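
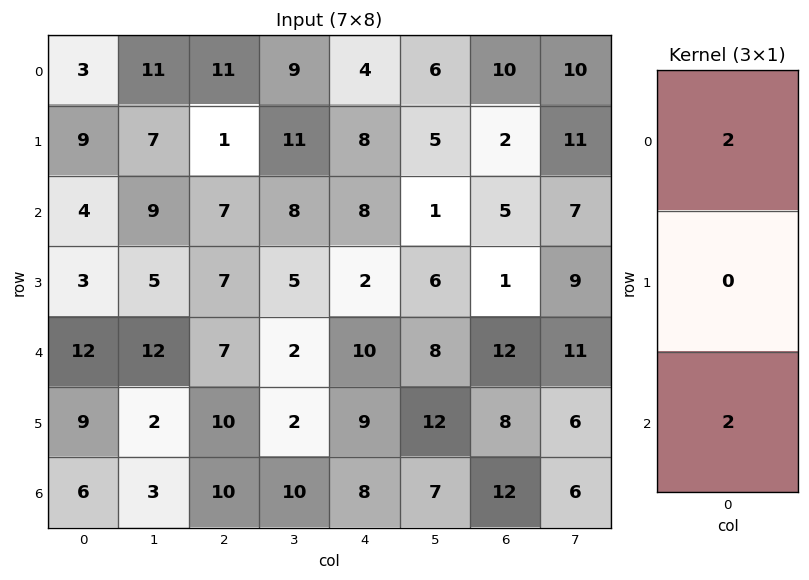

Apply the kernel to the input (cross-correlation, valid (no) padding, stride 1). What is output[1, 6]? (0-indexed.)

6

The receptive field on the input at this output position is [2 / 5 / 1]. Elementwise product with the kernel and sum: 2·2 + 1·2.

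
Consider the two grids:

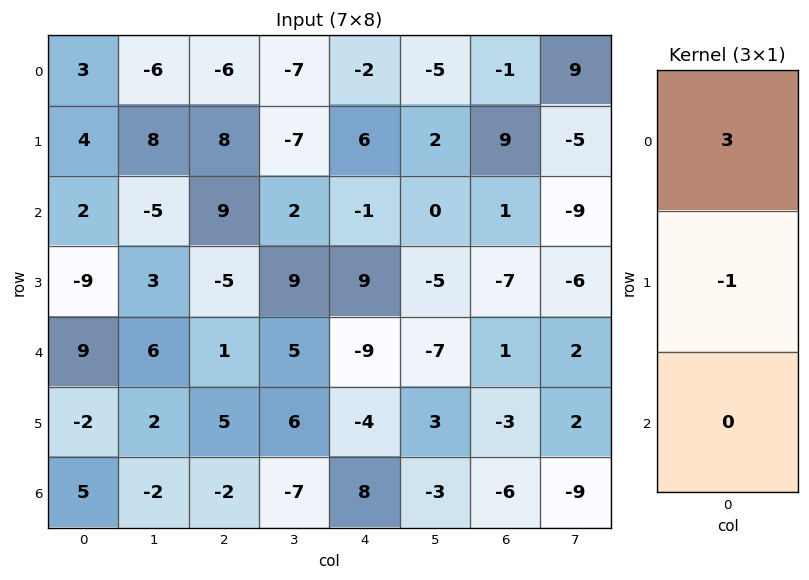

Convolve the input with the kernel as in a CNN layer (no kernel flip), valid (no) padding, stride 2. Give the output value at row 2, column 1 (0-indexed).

The receptive field on the input at this output position is [1 / 5 / -2]. Elementwise product with the kernel and sum: 1·3 + 5·-1.

-2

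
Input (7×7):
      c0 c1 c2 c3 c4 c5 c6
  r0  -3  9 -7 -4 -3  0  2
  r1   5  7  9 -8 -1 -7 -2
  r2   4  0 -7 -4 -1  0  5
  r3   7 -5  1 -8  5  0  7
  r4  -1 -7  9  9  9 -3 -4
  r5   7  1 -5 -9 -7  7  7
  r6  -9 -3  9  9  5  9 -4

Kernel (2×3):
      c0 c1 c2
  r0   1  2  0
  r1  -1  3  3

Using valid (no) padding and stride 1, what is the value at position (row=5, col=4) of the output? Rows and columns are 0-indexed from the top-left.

17

The receptive field on the input at this output position is [-7 7 7 / 5 9 -4]. Elementwise product with the kernel and sum: -7·1 + 7·2 + 5·-1 + 9·3 + -4·3.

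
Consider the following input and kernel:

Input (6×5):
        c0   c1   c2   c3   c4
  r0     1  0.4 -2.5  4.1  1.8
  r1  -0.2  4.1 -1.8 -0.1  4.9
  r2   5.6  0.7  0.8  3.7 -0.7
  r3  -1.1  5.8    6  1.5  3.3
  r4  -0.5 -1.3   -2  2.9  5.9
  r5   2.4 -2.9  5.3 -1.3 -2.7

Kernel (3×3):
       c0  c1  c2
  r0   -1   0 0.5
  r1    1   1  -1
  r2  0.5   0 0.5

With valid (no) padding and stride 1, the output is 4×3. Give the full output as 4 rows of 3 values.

Output[0,0]: The receptive field on the input at this output position is [1 0.4 -2.5 / -0.2 4.1 -1.8 / 5.6 0.7 0.8]. Elementwise product with the kernel and sum: 1·-1 + -2.5·0.5 + -0.2·1 + 4.1·1 + -1.8·-1 + 5.6·0.5 + 0.8·0.5.
Output[0,1]: The receptive field on the input at this output position is [0.4 -2.5 4.1 / 4.1 -1.8 -0.1 / 0.7 0.8 3.7]. Elementwise product with the kernel and sum: 0.4·-1 + 4.1·0.5 + 4.1·1 + -1.8·1 + -0.1·-1 + 0.7·0.5 + 3.7·0.5.

6.65 6.25 -3.35
7.25 -2.7 14.1
-7.75 12.25 5
8.15 -13.35 -8.05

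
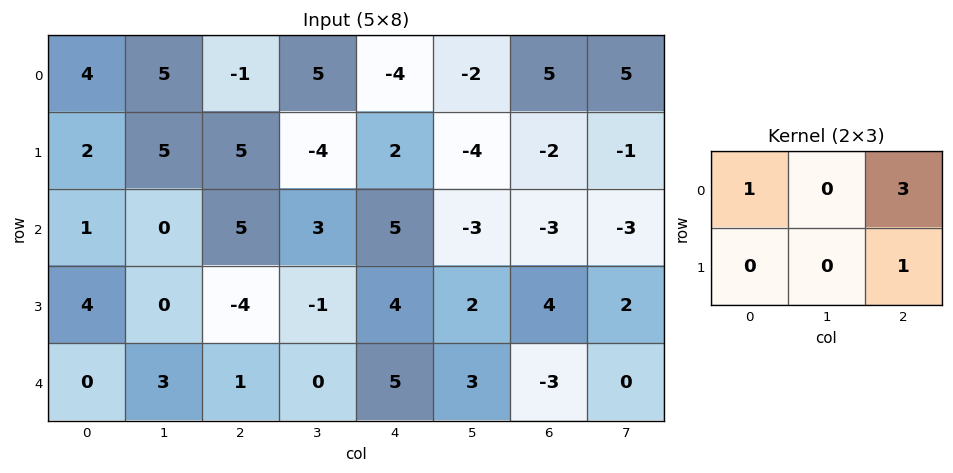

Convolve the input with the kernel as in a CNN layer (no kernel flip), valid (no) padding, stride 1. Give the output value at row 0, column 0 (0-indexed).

The receptive field on the input at this output position is [4 5 -1 / 2 5 5]. Elementwise product with the kernel and sum: 4·1 + -1·3 + 5·1.

6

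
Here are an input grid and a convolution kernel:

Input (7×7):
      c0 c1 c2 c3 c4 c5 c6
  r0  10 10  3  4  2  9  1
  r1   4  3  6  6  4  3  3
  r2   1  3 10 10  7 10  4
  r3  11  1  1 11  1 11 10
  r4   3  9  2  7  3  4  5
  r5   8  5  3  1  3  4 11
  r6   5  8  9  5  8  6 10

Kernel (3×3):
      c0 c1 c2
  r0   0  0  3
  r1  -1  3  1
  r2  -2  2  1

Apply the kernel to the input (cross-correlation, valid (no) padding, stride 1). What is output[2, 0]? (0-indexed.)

The receptive field on the input at this output position is [1 3 10 / 11 1 1 / 3 9 2]. Elementwise product with the kernel and sum: 10·3 + 11·-1 + 1·3 + 1·1 + 3·-2 + 9·2 + 2·1.

37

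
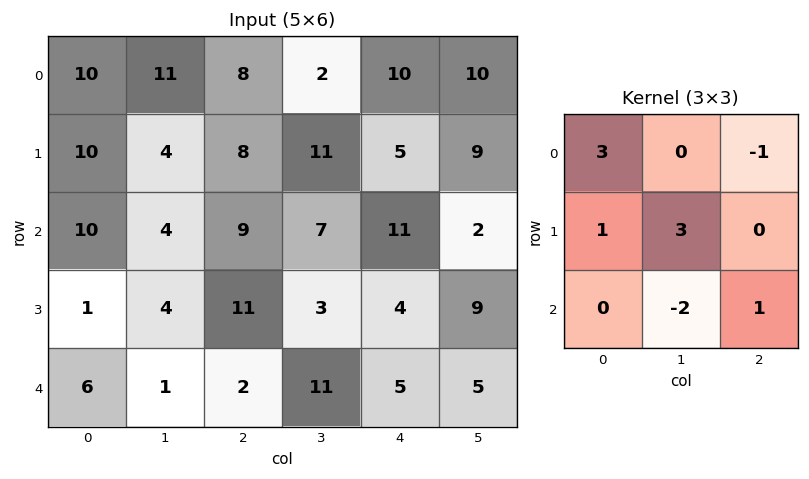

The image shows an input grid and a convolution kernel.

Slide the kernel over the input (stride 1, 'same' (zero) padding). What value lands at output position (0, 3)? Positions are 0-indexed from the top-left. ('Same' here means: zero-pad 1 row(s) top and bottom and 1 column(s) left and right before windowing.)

The receptive field on the zero-padded input at this output position is [0 0 0 / 8 2 10 / 8 11 5]. Elementwise product with the kernel and sum: 0·3 + 0·-1 + 8·1 + 2·3 + 11·-2 + 5·1.

-3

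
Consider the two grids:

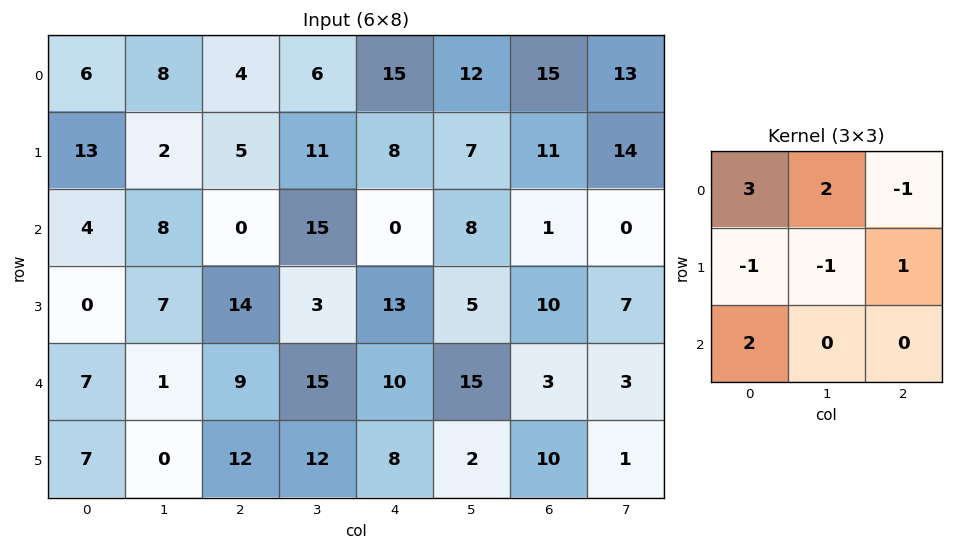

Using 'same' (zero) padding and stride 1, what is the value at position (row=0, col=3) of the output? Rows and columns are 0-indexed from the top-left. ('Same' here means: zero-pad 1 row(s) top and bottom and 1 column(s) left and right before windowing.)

The receptive field on the zero-padded input at this output position is [0 0 0 / 4 6 15 / 5 11 8]. Elementwise product with the kernel and sum: 0·3 + 0·2 + 0·-1 + 4·-1 + 6·-1 + 15·1 + 5·2.

15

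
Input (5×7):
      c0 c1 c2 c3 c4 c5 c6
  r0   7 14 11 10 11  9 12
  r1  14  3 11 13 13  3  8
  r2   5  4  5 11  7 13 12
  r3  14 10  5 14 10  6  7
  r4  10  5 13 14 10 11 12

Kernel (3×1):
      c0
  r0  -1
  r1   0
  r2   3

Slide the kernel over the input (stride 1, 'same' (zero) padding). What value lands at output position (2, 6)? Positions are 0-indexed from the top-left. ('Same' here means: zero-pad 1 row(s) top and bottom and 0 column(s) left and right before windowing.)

13

The receptive field on the zero-padded input at this output position is [8 / 12 / 7]. Elementwise product with the kernel and sum: 8·-1 + 7·3.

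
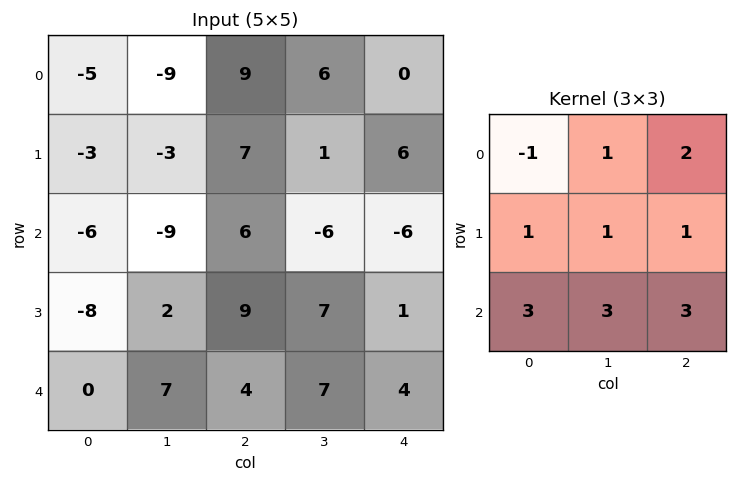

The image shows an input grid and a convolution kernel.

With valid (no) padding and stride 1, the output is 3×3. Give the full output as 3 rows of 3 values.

Output[0,0]: The receptive field on the input at this output position is [-5 -9 9 / -3 -3 7 / -6 -9 6]. Elementwise product with the kernel and sum: -5·-1 + -9·1 + 9·2 + -3·1 + -3·1 + 7·1 + -6·3 + -9·3 + 6·3.

-12 8 -7
14 57 51
45 75 38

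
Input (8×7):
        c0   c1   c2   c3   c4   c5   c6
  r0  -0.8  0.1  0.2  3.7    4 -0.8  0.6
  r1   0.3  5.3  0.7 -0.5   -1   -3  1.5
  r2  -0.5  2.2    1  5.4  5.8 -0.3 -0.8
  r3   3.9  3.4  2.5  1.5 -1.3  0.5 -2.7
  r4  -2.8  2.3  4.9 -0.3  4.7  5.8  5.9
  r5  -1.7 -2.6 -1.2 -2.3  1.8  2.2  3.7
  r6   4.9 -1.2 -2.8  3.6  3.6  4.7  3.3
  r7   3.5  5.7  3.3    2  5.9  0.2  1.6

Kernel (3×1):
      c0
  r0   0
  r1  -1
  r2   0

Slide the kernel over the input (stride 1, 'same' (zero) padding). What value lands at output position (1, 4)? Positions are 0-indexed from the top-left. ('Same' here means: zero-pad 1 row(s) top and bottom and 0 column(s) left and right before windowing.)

1

The receptive field on the zero-padded input at this output position is [4 / -1 / 5.8]. Elementwise product with the kernel and sum: -1·-1.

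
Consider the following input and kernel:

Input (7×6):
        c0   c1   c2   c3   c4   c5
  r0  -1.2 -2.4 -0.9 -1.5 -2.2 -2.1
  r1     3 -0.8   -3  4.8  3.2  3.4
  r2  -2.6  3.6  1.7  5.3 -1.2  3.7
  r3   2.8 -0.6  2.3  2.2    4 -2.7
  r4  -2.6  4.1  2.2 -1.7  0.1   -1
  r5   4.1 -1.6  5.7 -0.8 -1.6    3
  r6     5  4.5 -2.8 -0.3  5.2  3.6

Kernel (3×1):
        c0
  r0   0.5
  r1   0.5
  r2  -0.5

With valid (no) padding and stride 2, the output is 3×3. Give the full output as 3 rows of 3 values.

Output[0,0]: The receptive field on the input at this output position is [-1.2 / 3 / -2.6]. Elementwise product with the kernel and sum: -1.2·0.5 + 3·0.5 + -2.6·-0.5.
Output[0,1]: The receptive field on the input at this output position is [-0.9 / -3 / 1.7]. Elementwise product with the kernel and sum: -0.9·0.5 + -3·0.5 + 1.7·-0.5.

2.2 -2.8 1.1
1.4 0.9 1.35
-1.75 5.35 -3.35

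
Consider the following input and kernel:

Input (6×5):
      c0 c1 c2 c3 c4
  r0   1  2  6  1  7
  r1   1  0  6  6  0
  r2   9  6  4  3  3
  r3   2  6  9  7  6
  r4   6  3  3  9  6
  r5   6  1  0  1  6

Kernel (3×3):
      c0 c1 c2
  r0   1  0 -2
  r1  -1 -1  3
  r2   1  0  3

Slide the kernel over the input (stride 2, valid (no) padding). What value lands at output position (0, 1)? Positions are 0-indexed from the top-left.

-7

The receptive field on the input at this output position is [6 1 7 / 6 6 0 / 4 3 3]. Elementwise product with the kernel and sum: 6·1 + 7·-2 + 6·-1 + 6·-1 + 0·3 + 4·1 + 3·3.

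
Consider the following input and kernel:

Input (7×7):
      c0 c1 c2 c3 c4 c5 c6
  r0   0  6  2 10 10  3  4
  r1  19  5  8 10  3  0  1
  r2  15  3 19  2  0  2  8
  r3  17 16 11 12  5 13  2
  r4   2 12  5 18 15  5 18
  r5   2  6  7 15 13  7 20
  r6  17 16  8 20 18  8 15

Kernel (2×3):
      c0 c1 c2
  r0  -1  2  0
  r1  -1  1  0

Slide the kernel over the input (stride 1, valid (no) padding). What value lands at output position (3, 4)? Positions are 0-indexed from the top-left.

11

The receptive field on the input at this output position is [5 13 2 / 15 5 18]. Elementwise product with the kernel and sum: 5·-1 + 13·2 + 15·-1 + 5·1.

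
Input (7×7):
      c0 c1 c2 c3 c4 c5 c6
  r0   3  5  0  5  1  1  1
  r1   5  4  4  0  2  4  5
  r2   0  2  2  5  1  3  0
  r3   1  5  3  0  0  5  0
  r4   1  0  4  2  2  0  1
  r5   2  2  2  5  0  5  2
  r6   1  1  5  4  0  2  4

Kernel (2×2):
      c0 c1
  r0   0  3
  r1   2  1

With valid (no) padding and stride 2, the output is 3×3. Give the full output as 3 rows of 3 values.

29 23 11
13 21 14
6 15 5

Output[0,0]: The receptive field on the input at this output position is [3 5 / 5 4]. Elementwise product with the kernel and sum: 5·3 + 5·2 + 4·1.
Output[0,1]: The receptive field on the input at this output position is [0 5 / 4 0]. Elementwise product with the kernel and sum: 5·3 + 4·2 + 0·1.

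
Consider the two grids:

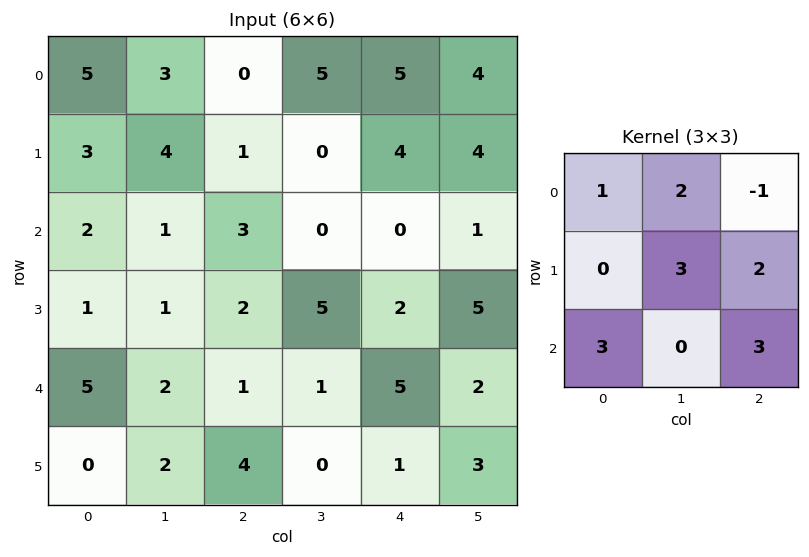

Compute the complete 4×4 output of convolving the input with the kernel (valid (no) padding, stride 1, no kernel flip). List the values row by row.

Output[0,0]: The receptive field on the input at this output position is [5 3 0 / 3 4 1 / 2 1 3]. Elementwise product with the kernel and sum: 5·1 + 3·2 + 0·-1 + 4·3 + 1·2 + 2·3 + 3·3.

40 4 22 34
28 33 9 36
26 32 40 24
21 11 38 32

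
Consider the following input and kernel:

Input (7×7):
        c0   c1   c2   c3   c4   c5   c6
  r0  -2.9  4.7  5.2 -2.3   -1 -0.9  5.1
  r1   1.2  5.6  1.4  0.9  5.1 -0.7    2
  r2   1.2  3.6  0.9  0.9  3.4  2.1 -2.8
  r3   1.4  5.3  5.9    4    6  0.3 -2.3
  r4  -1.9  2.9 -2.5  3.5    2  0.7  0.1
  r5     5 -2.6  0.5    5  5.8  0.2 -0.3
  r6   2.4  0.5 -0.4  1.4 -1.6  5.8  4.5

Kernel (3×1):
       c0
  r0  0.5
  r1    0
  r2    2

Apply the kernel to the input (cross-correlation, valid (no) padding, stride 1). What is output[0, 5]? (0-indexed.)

3.75

The receptive field on the input at this output position is [-0.9 / -0.7 / 2.1]. Elementwise product with the kernel and sum: -0.9·0.5 + 2.1·2.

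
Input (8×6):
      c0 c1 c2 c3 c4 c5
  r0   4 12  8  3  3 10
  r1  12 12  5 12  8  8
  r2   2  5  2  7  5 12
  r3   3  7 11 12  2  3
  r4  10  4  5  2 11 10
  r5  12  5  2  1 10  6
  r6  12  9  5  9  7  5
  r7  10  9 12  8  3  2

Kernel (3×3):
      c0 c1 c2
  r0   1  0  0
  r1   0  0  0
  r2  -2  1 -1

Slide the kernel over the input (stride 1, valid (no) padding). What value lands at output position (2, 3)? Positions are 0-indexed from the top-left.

4

The receptive field on the input at this output position is [7 5 12 / 12 2 3 / 2 11 10]. Elementwise product with the kernel and sum: 7·1 + 2·-2 + 11·1 + 10·-1.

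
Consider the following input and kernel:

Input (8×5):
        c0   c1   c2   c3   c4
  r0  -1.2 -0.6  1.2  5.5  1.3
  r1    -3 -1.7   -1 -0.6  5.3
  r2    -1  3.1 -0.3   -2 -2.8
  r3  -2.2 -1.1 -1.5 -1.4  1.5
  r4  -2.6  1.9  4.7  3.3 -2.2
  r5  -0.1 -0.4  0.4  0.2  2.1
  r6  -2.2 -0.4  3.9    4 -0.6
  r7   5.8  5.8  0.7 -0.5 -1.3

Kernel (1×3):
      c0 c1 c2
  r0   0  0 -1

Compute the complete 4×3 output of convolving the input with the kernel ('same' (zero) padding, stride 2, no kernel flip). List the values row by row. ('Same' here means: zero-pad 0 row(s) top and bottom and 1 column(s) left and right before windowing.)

0.6 -5.5 0
-3.1 2 0
-1.9 -3.3 0
0.4 -4 0

Output[0,0]: The receptive field on the zero-padded input at this output position is [0 -1.2 -0.6]. Elementwise product with the kernel and sum: -0.6·-1.
Output[0,1]: The receptive field on the zero-padded input at this output position is [-0.6 1.2 5.5]. Elementwise product with the kernel and sum: 5.5·-1.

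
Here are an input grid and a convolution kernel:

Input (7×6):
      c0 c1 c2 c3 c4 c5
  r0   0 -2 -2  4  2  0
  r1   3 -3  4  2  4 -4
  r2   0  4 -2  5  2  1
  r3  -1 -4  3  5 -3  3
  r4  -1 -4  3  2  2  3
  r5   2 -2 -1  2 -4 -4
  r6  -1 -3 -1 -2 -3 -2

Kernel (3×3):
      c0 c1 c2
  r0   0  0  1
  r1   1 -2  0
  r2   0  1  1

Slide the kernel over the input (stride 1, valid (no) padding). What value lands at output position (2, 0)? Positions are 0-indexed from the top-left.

The receptive field on the input at this output position is [0 4 -2 / -1 -4 3 / -1 -4 3]. Elementwise product with the kernel and sum: -2·1 + -1·1 + -4·-2 + -4·1 + 3·1.

4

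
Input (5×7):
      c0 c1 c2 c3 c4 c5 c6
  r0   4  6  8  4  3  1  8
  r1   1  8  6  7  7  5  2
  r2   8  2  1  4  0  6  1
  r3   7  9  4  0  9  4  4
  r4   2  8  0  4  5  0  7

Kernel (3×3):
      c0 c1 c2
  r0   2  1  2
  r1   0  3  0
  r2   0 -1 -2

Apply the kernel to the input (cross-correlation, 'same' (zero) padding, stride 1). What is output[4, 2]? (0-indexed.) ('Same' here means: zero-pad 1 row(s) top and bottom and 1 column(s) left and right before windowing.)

The receptive field on the zero-padded input at this output position is [9 4 0 / 8 0 4 / 0 0 0]. Elementwise product with the kernel and sum: 9·2 + 4·1 + 0·2 + 0·3 + 0·-1 + 0·-2.

22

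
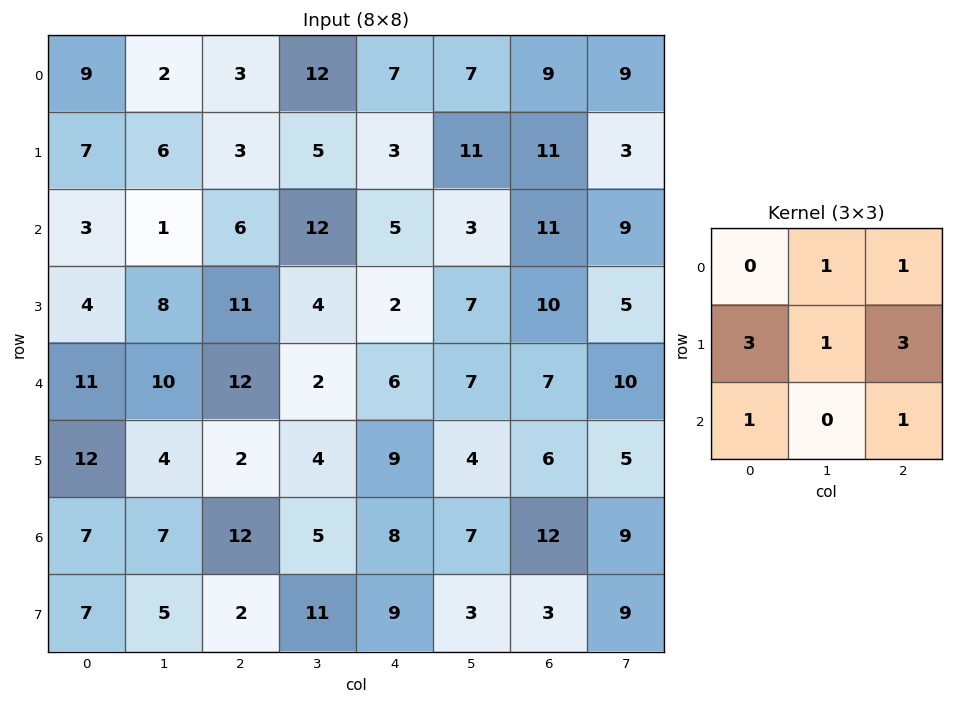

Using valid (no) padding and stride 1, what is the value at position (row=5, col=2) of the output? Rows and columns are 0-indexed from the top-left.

89

The receptive field on the input at this output position is [2 4 9 / 12 5 8 / 2 11 9]. Elementwise product with the kernel and sum: 4·1 + 9·1 + 12·3 + 5·1 + 8·3 + 2·1 + 9·1.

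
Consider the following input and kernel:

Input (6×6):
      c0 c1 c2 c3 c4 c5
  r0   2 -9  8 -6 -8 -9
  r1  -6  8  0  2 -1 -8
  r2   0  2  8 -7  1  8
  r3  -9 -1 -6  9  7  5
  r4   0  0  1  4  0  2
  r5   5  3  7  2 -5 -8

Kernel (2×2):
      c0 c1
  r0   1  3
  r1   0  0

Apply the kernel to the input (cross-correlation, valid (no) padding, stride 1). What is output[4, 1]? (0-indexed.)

3

The receptive field on the input at this output position is [0 1 / 3 7]. Elementwise product with the kernel and sum: 0·1 + 1·3.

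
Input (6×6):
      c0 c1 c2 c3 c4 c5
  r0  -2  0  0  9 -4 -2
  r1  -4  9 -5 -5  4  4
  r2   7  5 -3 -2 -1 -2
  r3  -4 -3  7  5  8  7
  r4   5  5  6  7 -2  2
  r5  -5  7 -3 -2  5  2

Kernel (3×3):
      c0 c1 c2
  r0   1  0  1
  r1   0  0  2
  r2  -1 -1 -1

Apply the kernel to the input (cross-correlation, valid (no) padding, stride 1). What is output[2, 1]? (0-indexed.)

-5

The receptive field on the input at this output position is [5 -3 -2 / -3 7 5 / 5 6 7]. Elementwise product with the kernel and sum: 5·1 + -2·1 + 5·2 + 5·-1 + 6·-1 + 7·-1.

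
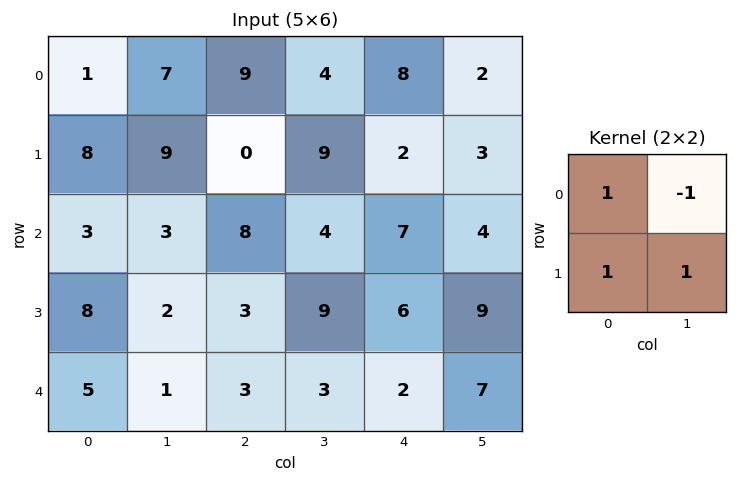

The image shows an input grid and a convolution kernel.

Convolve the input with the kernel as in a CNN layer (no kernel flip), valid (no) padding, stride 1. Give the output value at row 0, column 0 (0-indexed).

11

The receptive field on the input at this output position is [1 7 / 8 9]. Elementwise product with the kernel and sum: 1·1 + 7·-1 + 8·1 + 9·1.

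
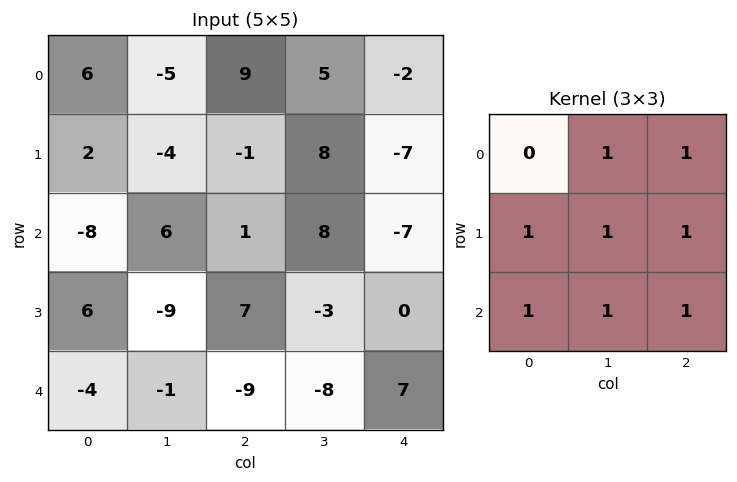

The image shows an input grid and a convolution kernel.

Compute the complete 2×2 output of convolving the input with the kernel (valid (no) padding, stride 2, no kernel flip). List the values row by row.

0 5
-3 -5

Output[0,0]: The receptive field on the input at this output position is [6 -5 9 / 2 -4 -1 / -8 6 1]. Elementwise product with the kernel and sum: -5·1 + 9·1 + 2·1 + -4·1 + -1·1 + -8·1 + 6·1 + 1·1.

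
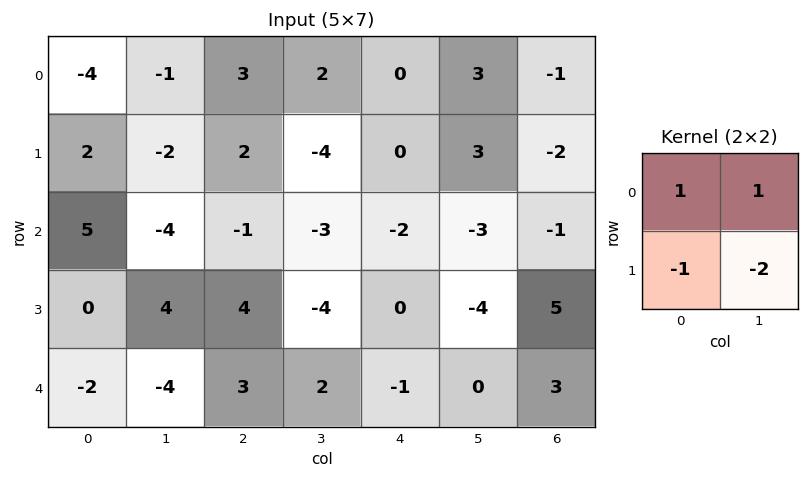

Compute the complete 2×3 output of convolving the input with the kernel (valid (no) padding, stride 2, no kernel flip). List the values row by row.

Output[0,0]: The receptive field on the input at this output position is [-4 -1 / 2 -2]. Elementwise product with the kernel and sum: -4·1 + -1·1 + 2·-1 + -2·-2.
Output[0,1]: The receptive field on the input at this output position is [3 2 / 2 -4]. Elementwise product with the kernel and sum: 3·1 + 2·1 + 2·-1 + -4·-2.

-3 11 -3
-7 0 3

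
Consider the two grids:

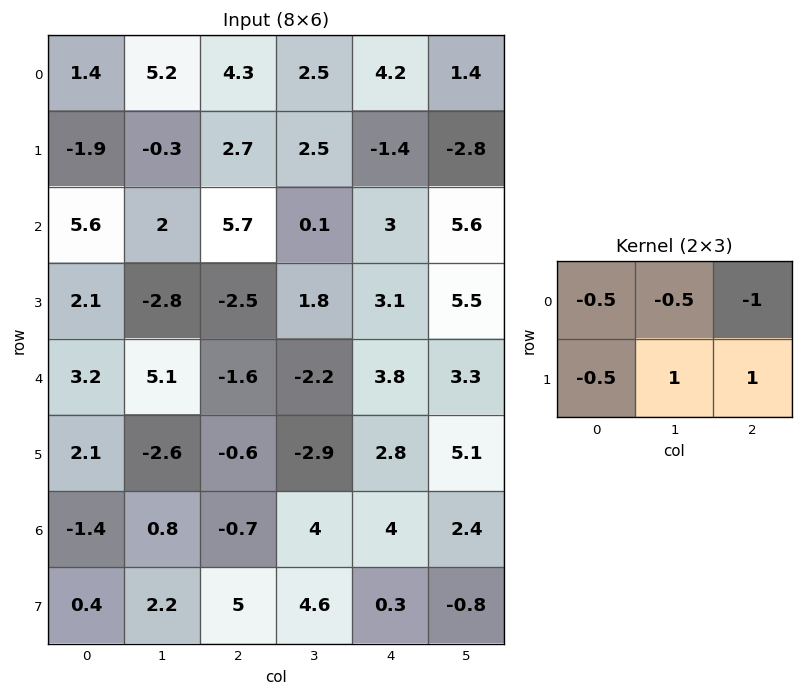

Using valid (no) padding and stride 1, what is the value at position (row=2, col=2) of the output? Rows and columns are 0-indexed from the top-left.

0.25

The receptive field on the input at this output position is [5.7 0.1 3 / -2.5 1.8 3.1]. Elementwise product with the kernel and sum: 5.7·-0.5 + 0.1·-0.5 + 3·-1 + -2.5·-0.5 + 1.8·1 + 3.1·1.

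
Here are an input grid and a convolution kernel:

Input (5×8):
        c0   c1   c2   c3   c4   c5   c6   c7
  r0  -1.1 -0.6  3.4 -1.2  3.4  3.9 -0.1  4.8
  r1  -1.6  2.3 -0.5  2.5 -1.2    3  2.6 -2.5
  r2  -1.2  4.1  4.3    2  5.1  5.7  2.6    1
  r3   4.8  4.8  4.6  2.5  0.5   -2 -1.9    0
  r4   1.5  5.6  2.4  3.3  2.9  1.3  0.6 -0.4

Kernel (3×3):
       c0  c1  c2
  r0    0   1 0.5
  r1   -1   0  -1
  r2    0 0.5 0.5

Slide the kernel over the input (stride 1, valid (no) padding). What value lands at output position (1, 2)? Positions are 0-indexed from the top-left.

The receptive field on the input at this output position is [-0.5 2.5 -1.2 / 4.3 2 5.1 / 4.6 2.5 0.5]. Elementwise product with the kernel and sum: 2.5·1 + -1.2·0.5 + 4.3·-1 + 5.1·-1 + 2.5·0.5 + 0.5·0.5.

-6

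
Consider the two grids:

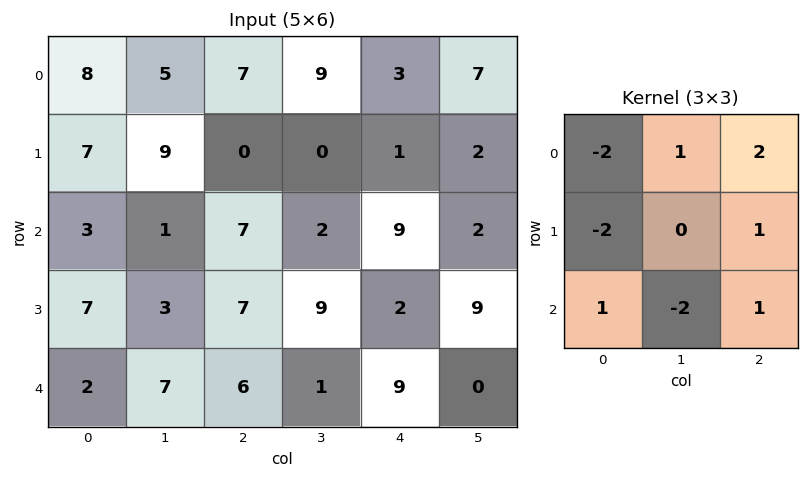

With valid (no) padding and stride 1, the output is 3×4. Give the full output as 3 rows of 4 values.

Output[0,0]: The receptive field on the input at this output position is [8 5 7 / 7 9 0 / 3 1 7]. Elementwise product with the kernel and sum: 8·-2 + 5·1 + 7·2 + 7·-2 + 0·1 + 3·1 + 1·-2 + 7·1.
Output[0,1]: The receptive field on the input at this output position is [5 7 9 / 9 0 0 / 1 7 2]. Elementwise product with the kernel and sum: 5·-2 + 7·1 + 9·2 + 9·-2 + 0·1 + 1·1 + 7·-2 + 2·1.

-3 -14 14 -13
4 -20 -12 17
-4 8 7 -17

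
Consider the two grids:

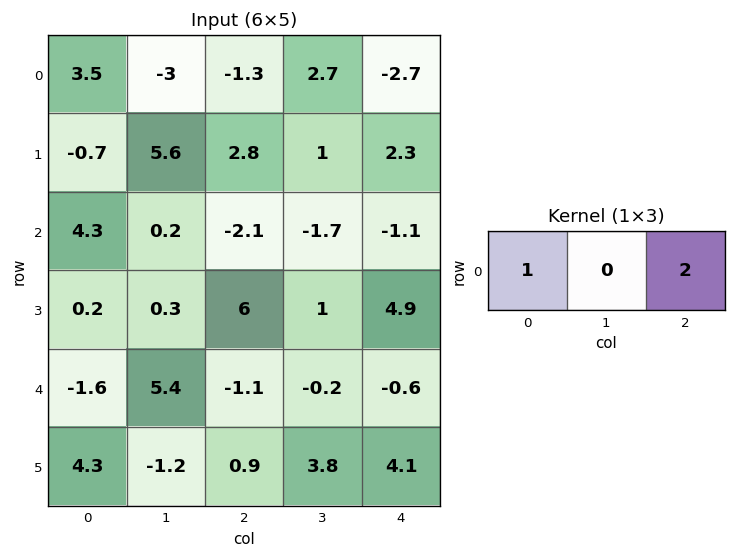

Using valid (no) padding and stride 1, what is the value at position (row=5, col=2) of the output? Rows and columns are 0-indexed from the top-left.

The receptive field on the input at this output position is [0.9 3.8 4.1]. Elementwise product with the kernel and sum: 0.9·1 + 4.1·2.

9.1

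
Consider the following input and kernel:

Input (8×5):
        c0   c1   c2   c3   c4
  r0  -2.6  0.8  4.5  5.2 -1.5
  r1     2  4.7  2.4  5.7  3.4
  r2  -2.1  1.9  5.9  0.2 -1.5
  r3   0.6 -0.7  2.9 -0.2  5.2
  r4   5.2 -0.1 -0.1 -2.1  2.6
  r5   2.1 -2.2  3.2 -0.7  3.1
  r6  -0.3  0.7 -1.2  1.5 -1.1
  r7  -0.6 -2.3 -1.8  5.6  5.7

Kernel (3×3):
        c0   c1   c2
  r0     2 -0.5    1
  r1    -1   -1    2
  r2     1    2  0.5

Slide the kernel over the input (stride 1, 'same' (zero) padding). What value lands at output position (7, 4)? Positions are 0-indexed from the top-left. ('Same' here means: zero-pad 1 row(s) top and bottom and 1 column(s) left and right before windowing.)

The receptive field on the zero-padded input at this output position is [1.5 -1.1 0 / 5.6 5.7 0 / 0 0 0]. Elementwise product with the kernel and sum: 1.5·2 + -1.1·-0.5 + 0·1 + 5.6·-1 + 5.7·-1 + 0·2 + 0·1 + 0·2 + 0·0.5.

-7.75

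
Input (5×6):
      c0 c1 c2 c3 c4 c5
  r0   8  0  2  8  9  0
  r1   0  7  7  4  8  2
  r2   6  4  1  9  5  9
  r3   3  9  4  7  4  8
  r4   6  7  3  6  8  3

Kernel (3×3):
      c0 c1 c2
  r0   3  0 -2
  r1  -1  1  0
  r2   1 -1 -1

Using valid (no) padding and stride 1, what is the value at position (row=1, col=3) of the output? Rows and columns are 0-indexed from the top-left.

-1

The receptive field on the input at this output position is [4 8 2 / 9 5 9 / 7 4 8]. Elementwise product with the kernel and sum: 4·3 + 2·-2 + 9·-1 + 5·1 + 7·1 + 4·-1 + 8·-1.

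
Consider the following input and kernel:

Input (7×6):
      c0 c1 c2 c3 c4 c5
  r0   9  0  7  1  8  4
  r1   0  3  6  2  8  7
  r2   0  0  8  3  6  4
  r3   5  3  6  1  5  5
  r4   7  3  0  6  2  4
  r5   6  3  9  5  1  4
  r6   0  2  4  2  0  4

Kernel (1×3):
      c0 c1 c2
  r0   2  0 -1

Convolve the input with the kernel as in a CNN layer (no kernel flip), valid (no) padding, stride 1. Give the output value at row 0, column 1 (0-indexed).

The receptive field on the input at this output position is [0 7 1]. Elementwise product with the kernel and sum: 0·2 + 1·-1.

-1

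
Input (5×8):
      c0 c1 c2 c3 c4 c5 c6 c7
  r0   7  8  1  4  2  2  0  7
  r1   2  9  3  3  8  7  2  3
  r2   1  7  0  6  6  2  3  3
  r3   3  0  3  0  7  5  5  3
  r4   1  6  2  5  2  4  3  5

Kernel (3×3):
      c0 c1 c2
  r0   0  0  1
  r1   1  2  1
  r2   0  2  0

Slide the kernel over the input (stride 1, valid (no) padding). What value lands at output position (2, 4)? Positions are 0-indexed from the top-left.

33

The receptive field on the input at this output position is [6 2 3 / 7 5 5 / 2 4 3]. Elementwise product with the kernel and sum: 3·1 + 7·1 + 5·2 + 5·1 + 4·2.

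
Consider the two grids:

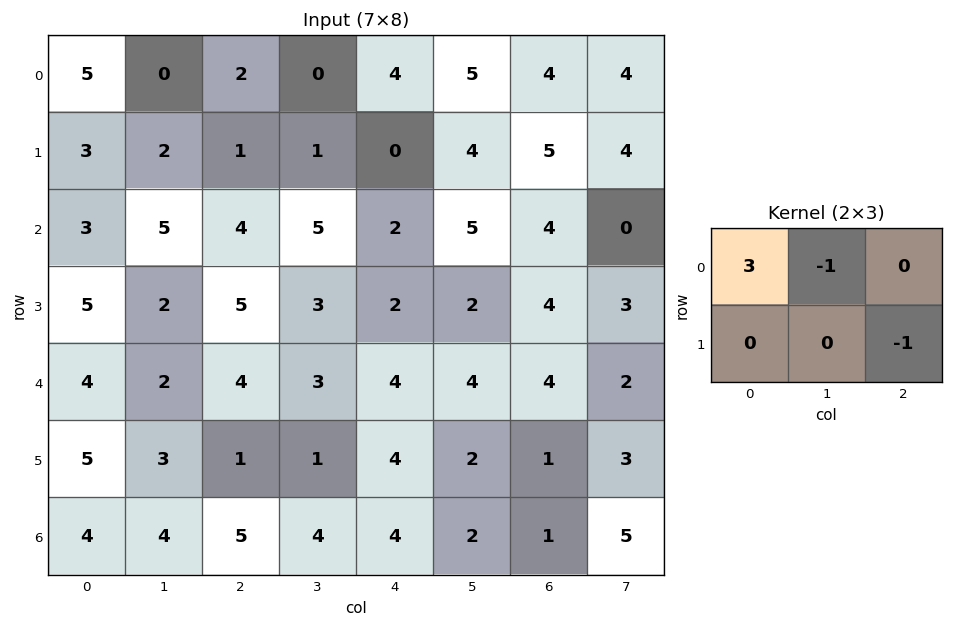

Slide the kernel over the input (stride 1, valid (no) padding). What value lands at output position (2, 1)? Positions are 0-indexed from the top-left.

The receptive field on the input at this output position is [5 4 5 / 2 5 3]. Elementwise product with the kernel and sum: 5·3 + 4·-1 + 3·-1.

8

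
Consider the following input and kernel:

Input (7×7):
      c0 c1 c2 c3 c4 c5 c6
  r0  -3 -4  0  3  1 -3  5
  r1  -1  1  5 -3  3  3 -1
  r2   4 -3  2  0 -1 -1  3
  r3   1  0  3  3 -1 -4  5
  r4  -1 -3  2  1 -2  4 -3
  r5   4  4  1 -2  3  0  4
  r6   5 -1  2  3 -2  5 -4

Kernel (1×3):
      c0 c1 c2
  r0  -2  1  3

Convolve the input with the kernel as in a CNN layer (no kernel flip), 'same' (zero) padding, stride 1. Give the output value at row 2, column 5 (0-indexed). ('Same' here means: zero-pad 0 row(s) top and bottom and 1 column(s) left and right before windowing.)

The receptive field on the zero-padded input at this output position is [-1 -1 3]. Elementwise product with the kernel and sum: -1·-2 + -1·1 + 3·3.

10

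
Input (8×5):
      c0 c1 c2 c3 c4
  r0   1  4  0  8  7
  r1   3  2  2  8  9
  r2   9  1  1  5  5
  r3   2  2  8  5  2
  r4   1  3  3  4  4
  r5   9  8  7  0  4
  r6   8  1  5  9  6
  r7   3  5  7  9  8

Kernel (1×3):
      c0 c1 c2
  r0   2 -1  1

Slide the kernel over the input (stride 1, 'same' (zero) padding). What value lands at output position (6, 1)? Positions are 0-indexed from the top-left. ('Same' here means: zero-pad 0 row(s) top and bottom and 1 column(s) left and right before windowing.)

The receptive field on the zero-padded input at this output position is [8 1 5]. Elementwise product with the kernel and sum: 8·2 + 1·-1 + 5·1.

20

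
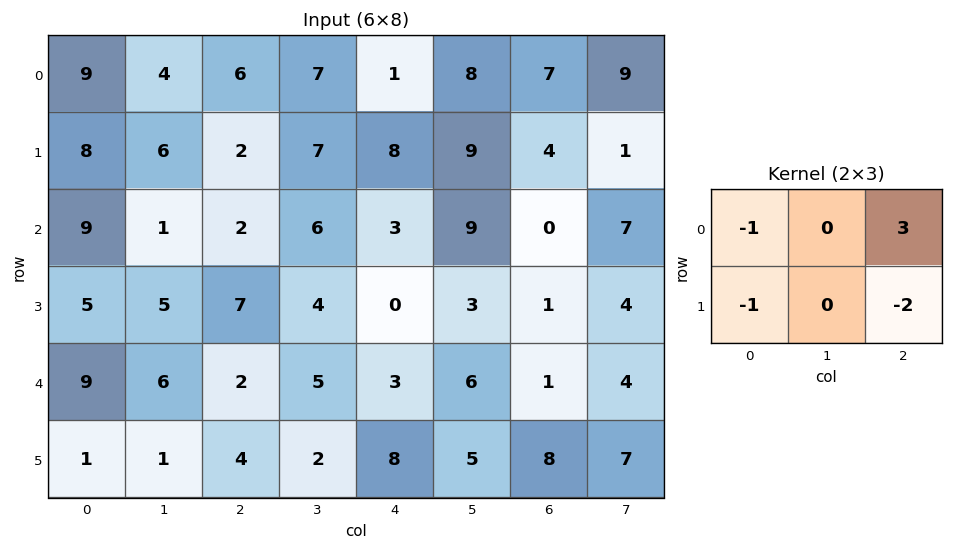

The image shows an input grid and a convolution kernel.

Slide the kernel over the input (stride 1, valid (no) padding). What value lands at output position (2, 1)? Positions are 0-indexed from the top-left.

4

The receptive field on the input at this output position is [1 2 6 / 5 7 4]. Elementwise product with the kernel and sum: 1·-1 + 6·3 + 5·-1 + 4·-2.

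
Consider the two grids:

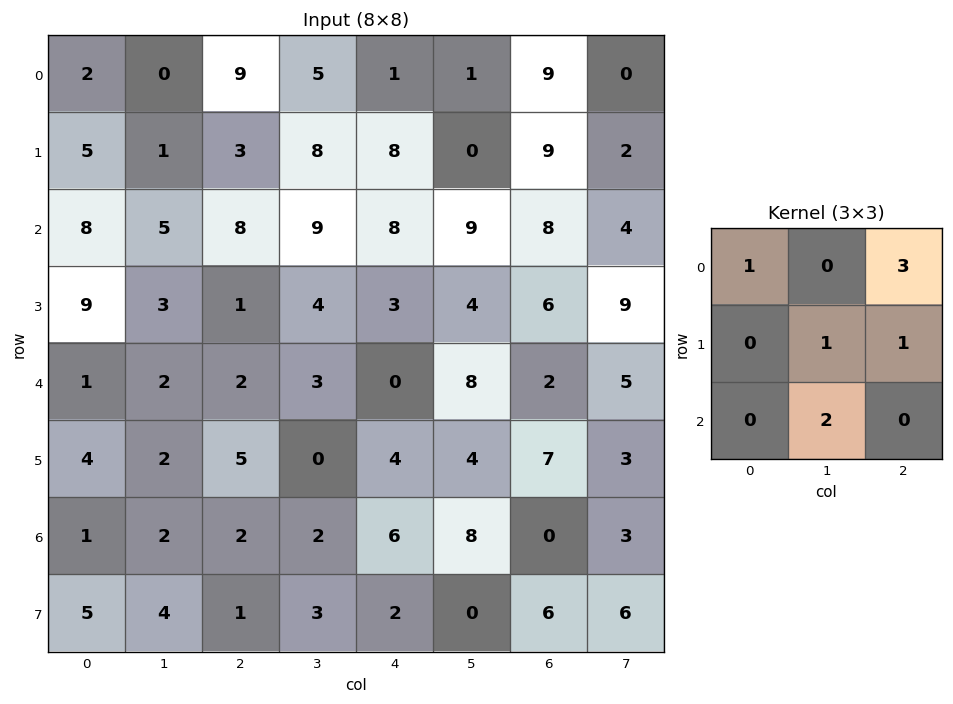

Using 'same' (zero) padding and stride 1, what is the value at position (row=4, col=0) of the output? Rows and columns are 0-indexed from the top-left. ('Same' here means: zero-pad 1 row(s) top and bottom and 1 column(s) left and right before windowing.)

The receptive field on the zero-padded input at this output position is [0 9 3 / 0 1 2 / 0 4 2]. Elementwise product with the kernel and sum: 0·1 + 3·3 + 1·1 + 2·1 + 4·2.

20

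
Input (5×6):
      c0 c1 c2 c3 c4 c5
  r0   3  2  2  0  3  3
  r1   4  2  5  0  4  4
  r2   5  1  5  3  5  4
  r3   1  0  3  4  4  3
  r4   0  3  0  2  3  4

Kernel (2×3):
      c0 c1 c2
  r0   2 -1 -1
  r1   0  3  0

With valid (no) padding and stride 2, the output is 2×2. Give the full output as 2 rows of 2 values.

Output[0,0]: The receptive field on the input at this output position is [3 2 2 / 4 2 5]. Elementwise product with the kernel and sum: 3·2 + 2·-1 + 2·-1 + 2·3.
Output[0,1]: The receptive field on the input at this output position is [2 0 3 / 5 0 4]. Elementwise product with the kernel and sum: 2·2 + 0·-1 + 3·-1 + 0·3.

8 1
4 14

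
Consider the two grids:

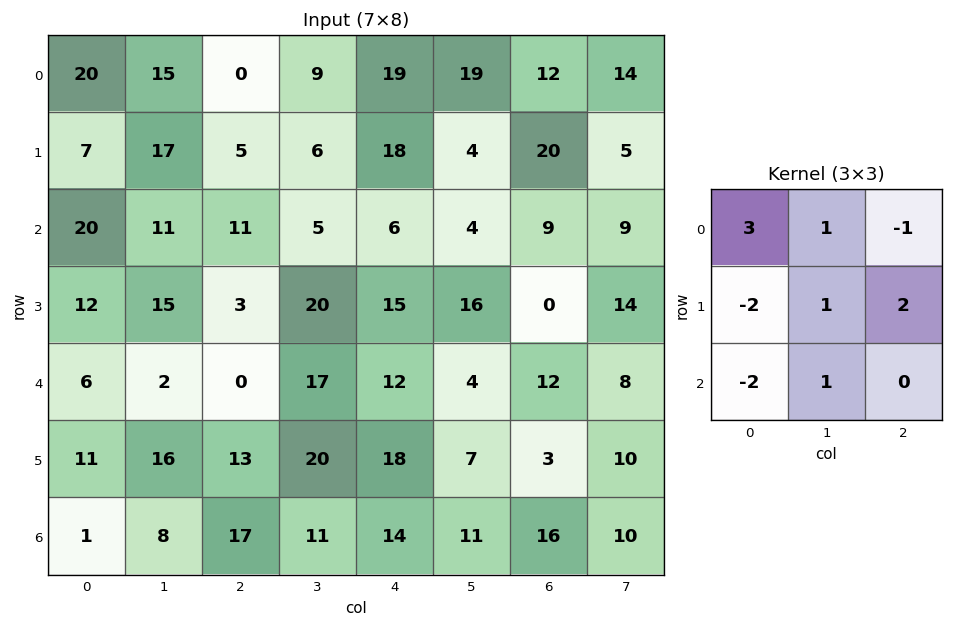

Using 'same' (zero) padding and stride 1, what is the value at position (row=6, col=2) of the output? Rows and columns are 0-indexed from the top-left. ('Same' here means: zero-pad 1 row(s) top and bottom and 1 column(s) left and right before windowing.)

The receptive field on the zero-padded input at this output position is [16 13 20 / 8 17 11 / 0 0 0]. Elementwise product with the kernel and sum: 16·3 + 13·1 + 20·-1 + 8·-2 + 17·1 + 11·2 + 0·-2 + 0·1.

64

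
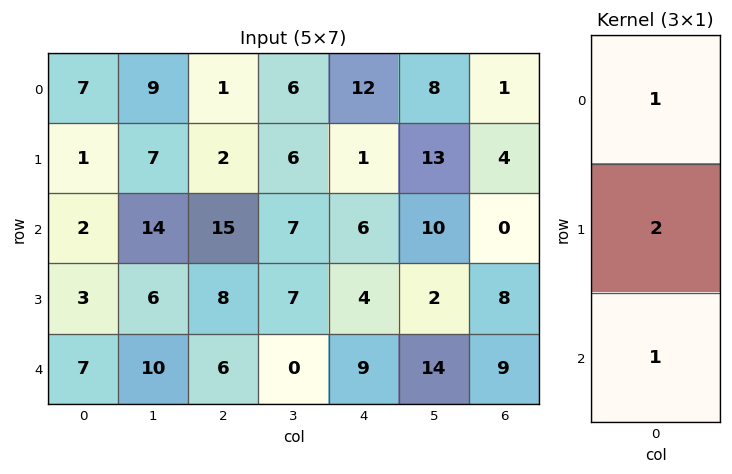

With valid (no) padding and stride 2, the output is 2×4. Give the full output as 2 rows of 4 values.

11 20 20 9
15 37 23 25

Output[0,0]: The receptive field on the input at this output position is [7 / 1 / 2]. Elementwise product with the kernel and sum: 7·1 + 1·2 + 2·1.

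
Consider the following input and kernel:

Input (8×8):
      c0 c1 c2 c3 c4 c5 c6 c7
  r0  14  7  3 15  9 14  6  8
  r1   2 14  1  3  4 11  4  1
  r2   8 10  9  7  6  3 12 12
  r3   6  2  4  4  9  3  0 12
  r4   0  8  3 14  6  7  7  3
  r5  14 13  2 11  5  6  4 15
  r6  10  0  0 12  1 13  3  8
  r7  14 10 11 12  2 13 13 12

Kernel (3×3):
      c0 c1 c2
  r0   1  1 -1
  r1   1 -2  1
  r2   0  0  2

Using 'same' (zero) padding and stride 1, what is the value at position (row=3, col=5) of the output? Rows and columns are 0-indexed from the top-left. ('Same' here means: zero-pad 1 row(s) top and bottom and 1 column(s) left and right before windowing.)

14

The receptive field on the zero-padded input at this output position is [6 3 12 / 9 3 0 / 6 7 7]. Elementwise product with the kernel and sum: 6·1 + 3·1 + 12·-1 + 9·1 + 3·-2 + 0·1 + 7·2.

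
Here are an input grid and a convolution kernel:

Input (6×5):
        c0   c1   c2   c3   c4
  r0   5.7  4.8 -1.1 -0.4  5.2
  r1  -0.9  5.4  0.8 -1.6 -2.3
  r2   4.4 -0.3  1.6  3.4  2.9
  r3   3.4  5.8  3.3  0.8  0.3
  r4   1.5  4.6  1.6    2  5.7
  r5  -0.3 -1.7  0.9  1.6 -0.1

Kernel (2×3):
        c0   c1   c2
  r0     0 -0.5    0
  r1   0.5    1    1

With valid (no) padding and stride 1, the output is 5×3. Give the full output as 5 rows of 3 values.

3.35 2.45 -3.3
0.8 4.45 7.9
10.95 6.2 1.05
4.05 4.25 8.1
-3.25 0.85 0.95

Output[0,0]: The receptive field on the input at this output position is [5.7 4.8 -1.1 / -0.9 5.4 0.8]. Elementwise product with the kernel and sum: 4.8·-0.5 + -0.9·0.5 + 5.4·1 + 0.8·1.
Output[0,1]: The receptive field on the input at this output position is [4.8 -1.1 -0.4 / 5.4 0.8 -1.6]. Elementwise product with the kernel and sum: -1.1·-0.5 + 5.4·0.5 + 0.8·1 + -1.6·1.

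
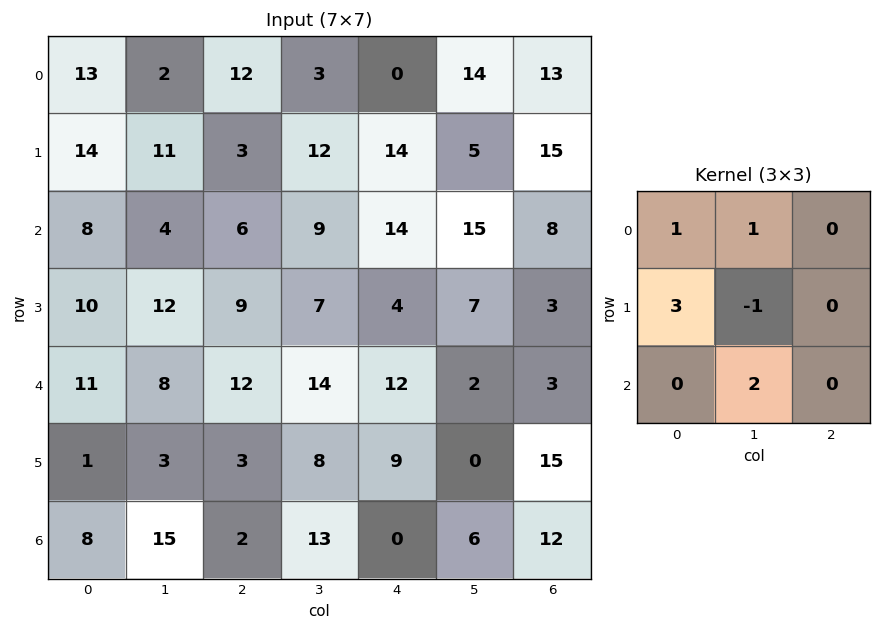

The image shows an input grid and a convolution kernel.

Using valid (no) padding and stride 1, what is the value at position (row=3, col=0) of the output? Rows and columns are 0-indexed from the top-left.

53

The receptive field on the input at this output position is [10 12 9 / 11 8 12 / 1 3 3]. Elementwise product with the kernel and sum: 10·1 + 12·1 + 11·3 + 8·-1 + 3·2.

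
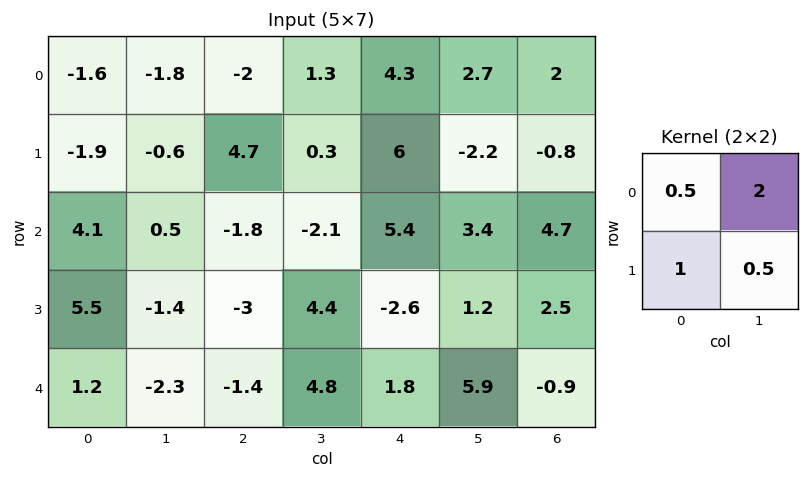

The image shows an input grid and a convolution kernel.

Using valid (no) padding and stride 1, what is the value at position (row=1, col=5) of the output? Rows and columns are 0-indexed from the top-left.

3.05

The receptive field on the input at this output position is [-2.2 -0.8 / 3.4 4.7]. Elementwise product with the kernel and sum: -2.2·0.5 + -0.8·2 + 3.4·1 + 4.7·0.5.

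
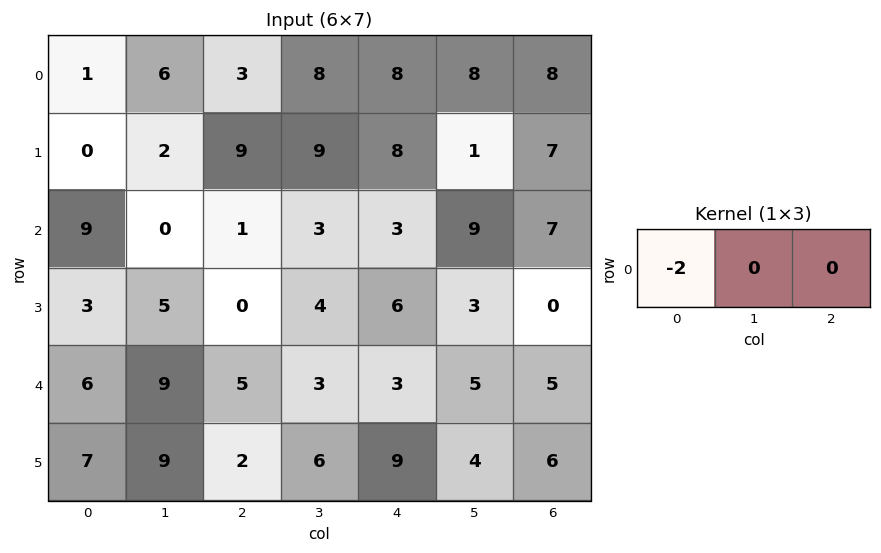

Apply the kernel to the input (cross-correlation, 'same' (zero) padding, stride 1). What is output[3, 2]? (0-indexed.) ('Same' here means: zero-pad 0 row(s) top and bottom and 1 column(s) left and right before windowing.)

-10

The receptive field on the zero-padded input at this output position is [5 0 4]. Elementwise product with the kernel and sum: 5·-2.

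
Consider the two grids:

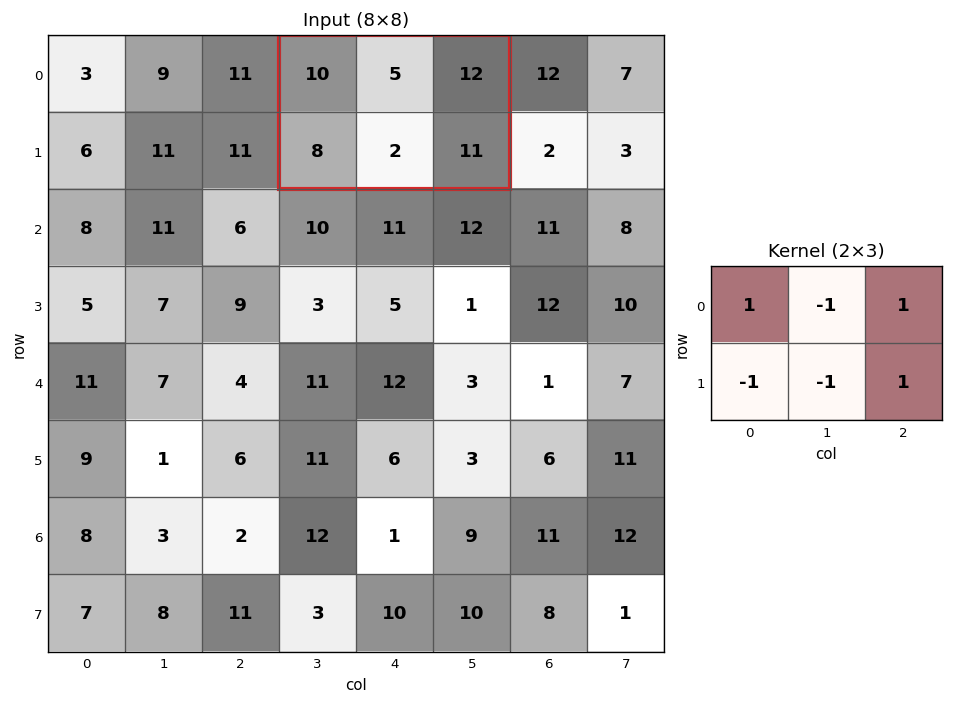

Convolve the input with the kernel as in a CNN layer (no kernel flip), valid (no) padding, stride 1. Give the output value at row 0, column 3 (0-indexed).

18

The receptive field on the input at this output position is [10 5 12 / 8 2 11]. Elementwise product with the kernel and sum: 10·1 + 5·-1 + 12·1 + 8·-1 + 2·-1 + 11·1.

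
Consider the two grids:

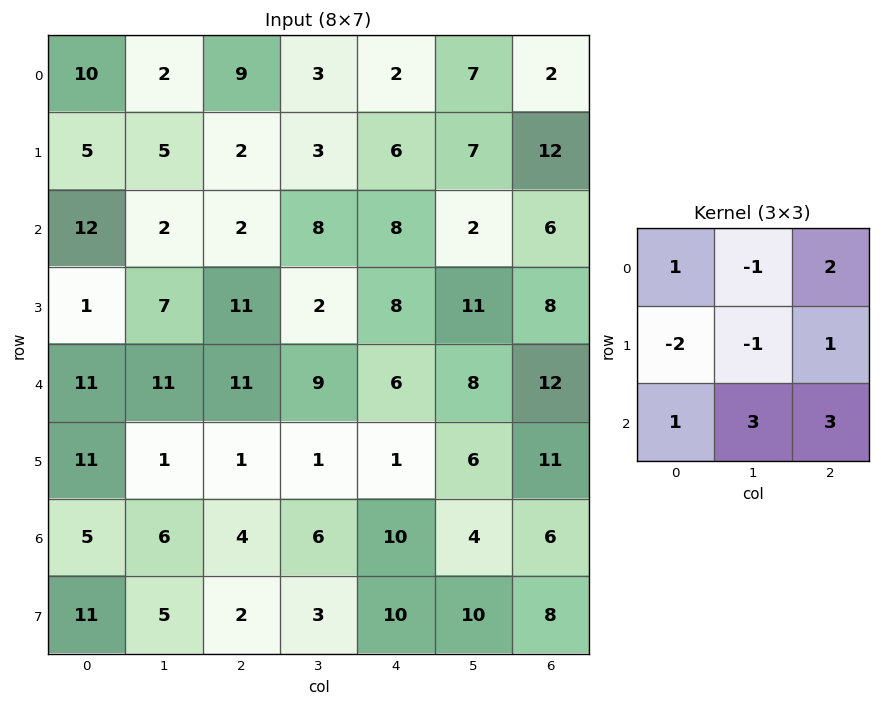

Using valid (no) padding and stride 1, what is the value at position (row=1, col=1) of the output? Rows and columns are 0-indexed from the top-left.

The receptive field on the input at this output position is [5 2 3 / 2 2 8 / 7 11 2]. Elementwise product with the kernel and sum: 5·1 + 2·-1 + 3·2 + 2·-2 + 2·-1 + 8·1 + 7·1 + 11·3 + 2·3.

57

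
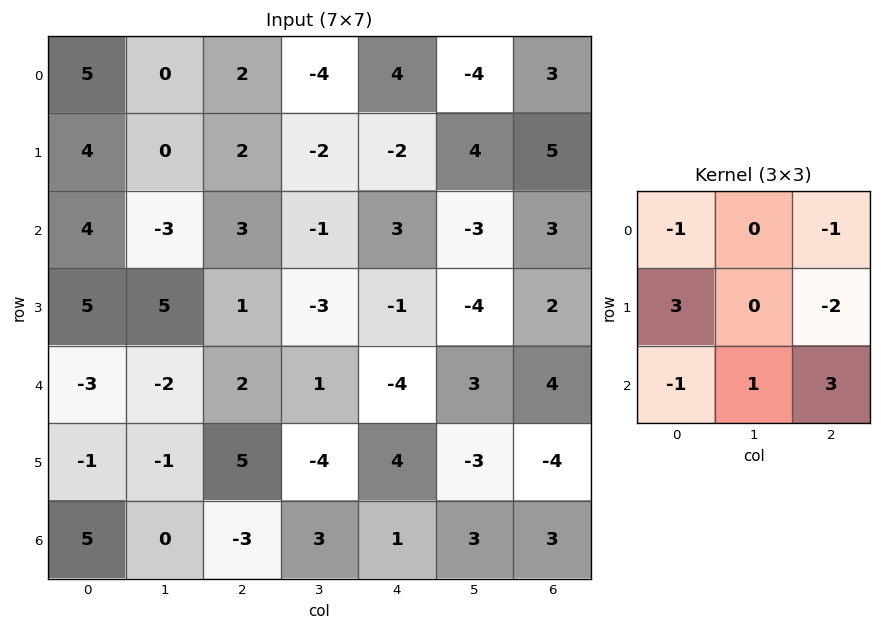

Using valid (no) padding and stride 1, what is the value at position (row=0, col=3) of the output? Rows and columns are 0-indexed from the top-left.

-11

The receptive field on the input at this output position is [-4 4 -4 / -2 -2 4 / -1 3 -3]. Elementwise product with the kernel and sum: -4·-1 + -4·-1 + -2·3 + 4·-2 + -1·-1 + 3·1 + -3·3.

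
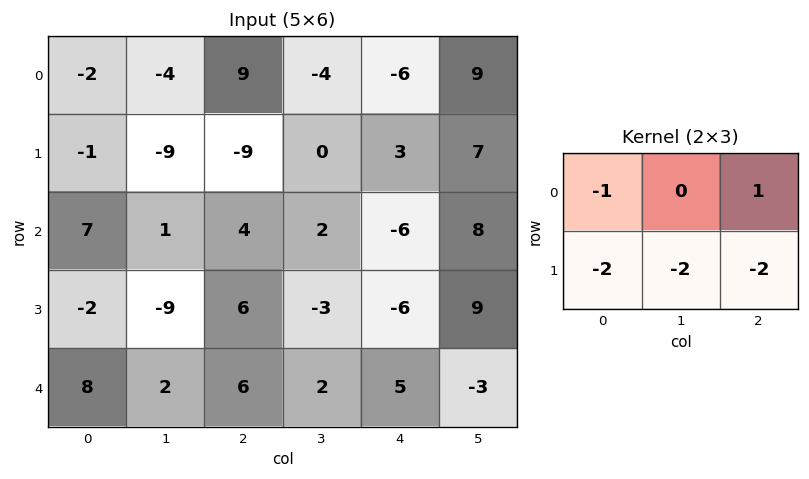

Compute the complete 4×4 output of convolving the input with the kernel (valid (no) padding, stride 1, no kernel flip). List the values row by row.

Output[0,0]: The receptive field on the input at this output position is [-2 -4 9 / -1 -9 -9]. Elementwise product with the kernel and sum: -2·-1 + 9·1 + -1·-2 + -9·-2 + -9·-2.

49 36 -3 -7
-32 -5 12 -1
7 13 -4 6
-24 -14 -38 4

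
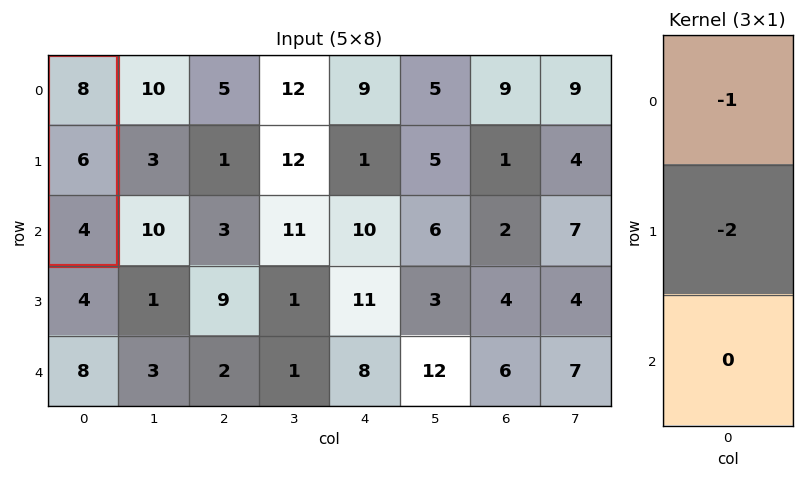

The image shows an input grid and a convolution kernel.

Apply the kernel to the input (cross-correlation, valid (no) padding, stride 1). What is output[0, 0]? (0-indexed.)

-20

The receptive field on the input at this output position is [8 / 6 / 4]. Elementwise product with the kernel and sum: 8·-1 + 6·-2.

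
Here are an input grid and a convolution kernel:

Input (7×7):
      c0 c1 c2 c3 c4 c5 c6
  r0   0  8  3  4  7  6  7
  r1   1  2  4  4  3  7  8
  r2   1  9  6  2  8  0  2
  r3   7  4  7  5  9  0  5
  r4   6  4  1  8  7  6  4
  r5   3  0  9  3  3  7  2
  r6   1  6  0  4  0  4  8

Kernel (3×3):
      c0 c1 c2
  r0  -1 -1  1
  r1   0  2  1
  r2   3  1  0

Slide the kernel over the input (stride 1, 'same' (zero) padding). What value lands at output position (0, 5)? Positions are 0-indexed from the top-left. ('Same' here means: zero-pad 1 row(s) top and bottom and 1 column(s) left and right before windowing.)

35

The receptive field on the zero-padded input at this output position is [0 0 0 / 7 6 7 / 3 7 8]. Elementwise product with the kernel and sum: 0·-1 + 0·-1 + 0·1 + 6·2 + 7·1 + 3·3 + 7·1.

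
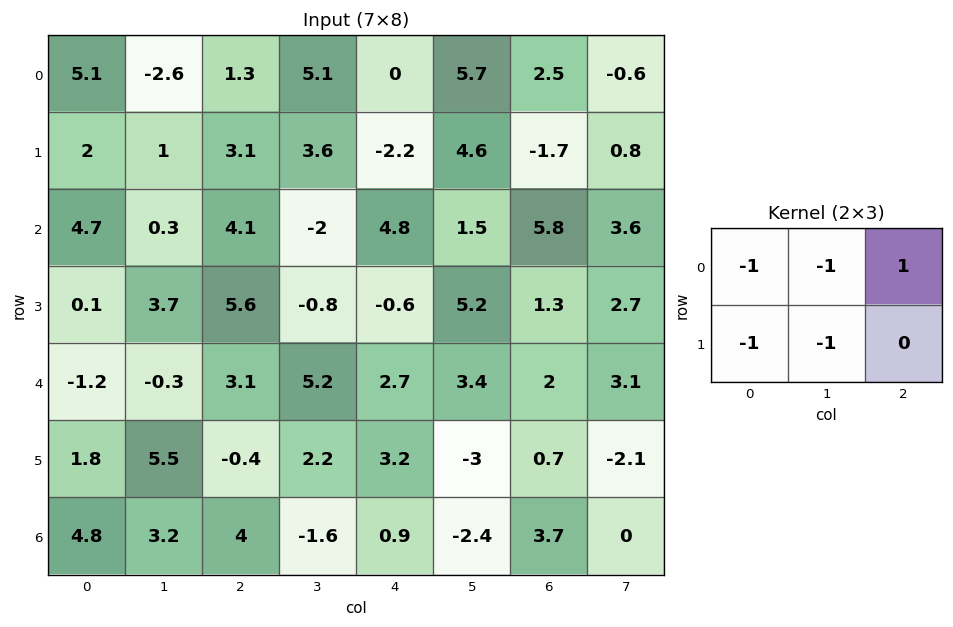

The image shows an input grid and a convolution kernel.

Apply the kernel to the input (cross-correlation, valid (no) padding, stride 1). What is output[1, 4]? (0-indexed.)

-10.4

The receptive field on the input at this output position is [-2.2 4.6 -1.7 / 4.8 1.5 5.8]. Elementwise product with the kernel and sum: -2.2·-1 + 4.6·-1 + -1.7·1 + 4.8·-1 + 1.5·-1.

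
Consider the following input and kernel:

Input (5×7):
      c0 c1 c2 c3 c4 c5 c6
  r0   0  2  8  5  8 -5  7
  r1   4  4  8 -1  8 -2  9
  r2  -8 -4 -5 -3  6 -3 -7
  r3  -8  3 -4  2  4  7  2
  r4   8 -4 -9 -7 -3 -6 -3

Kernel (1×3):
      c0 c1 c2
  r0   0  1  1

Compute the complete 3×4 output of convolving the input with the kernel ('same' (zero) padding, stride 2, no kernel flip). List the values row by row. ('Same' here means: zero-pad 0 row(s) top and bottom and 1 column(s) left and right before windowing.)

2 13 3 7
-12 -8 3 -7
4 -16 -9 -3

Output[0,0]: The receptive field on the zero-padded input at this output position is [0 0 2]. Elementwise product with the kernel and sum: 0·1 + 2·1.
Output[0,1]: The receptive field on the zero-padded input at this output position is [2 8 5]. Elementwise product with the kernel and sum: 8·1 + 5·1.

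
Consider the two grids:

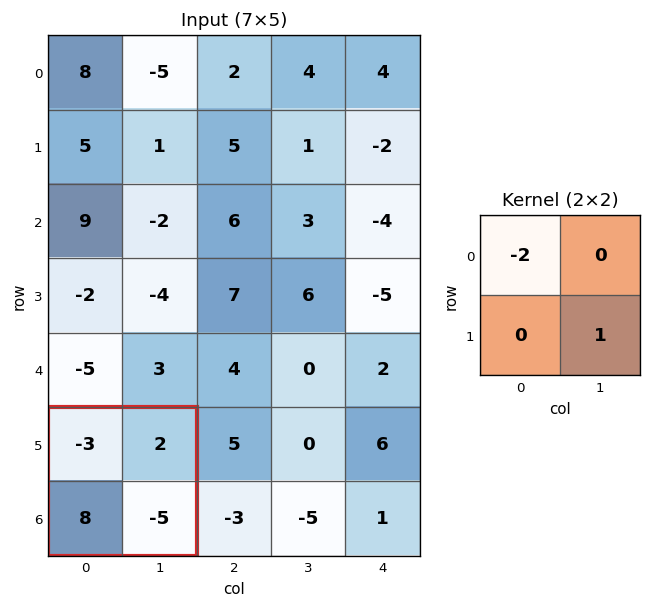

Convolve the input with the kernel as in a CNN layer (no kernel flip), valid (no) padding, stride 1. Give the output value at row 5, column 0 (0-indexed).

The receptive field on the input at this output position is [-3 2 / 8 -5]. Elementwise product with the kernel and sum: -3·-2 + -5·1.

1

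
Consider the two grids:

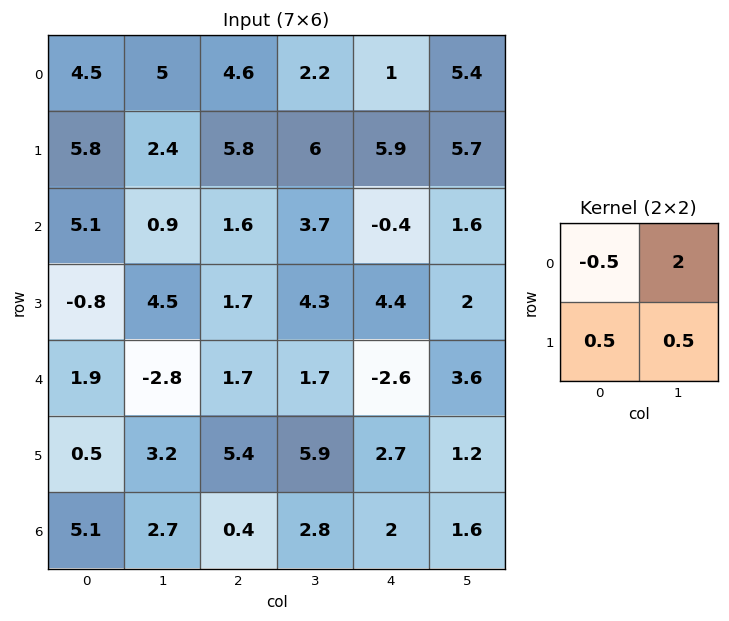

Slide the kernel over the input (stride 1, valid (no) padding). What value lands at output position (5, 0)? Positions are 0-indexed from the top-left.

The receptive field on the input at this output position is [0.5 3.2 / 5.1 2.7]. Elementwise product with the kernel and sum: 0.5·-0.5 + 3.2·2 + 5.1·0.5 + 2.7·0.5.

10.05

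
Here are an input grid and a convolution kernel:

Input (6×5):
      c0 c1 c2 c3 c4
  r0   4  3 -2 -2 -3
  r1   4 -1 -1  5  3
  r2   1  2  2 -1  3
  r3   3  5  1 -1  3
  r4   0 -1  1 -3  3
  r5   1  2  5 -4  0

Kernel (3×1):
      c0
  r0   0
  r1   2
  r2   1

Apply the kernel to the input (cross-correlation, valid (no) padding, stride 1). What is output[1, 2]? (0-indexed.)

The receptive field on the input at this output position is [-1 / 2 / 1]. Elementwise product with the kernel and sum: 2·2 + 1·1.

5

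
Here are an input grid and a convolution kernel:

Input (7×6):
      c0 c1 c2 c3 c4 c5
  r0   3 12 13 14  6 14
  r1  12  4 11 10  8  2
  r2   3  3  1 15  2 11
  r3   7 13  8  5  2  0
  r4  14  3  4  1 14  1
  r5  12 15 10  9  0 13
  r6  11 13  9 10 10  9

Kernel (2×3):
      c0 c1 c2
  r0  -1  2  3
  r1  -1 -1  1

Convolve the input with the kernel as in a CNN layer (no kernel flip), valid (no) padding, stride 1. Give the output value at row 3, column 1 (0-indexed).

12

The receptive field on the input at this output position is [13 8 5 / 3 4 1]. Elementwise product with the kernel and sum: 13·-1 + 8·2 + 5·3 + 3·-1 + 4·-1 + 1·1.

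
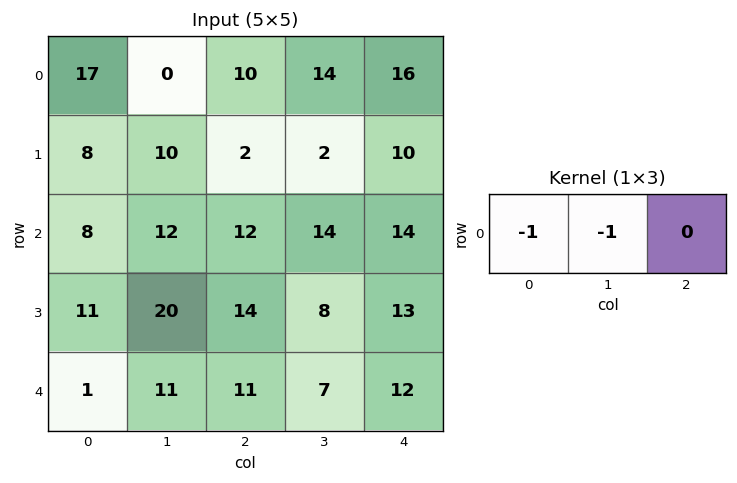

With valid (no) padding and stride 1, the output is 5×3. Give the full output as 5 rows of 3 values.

-17 -10 -24
-18 -12 -4
-20 -24 -26
-31 -34 -22
-12 -22 -18

Output[0,0]: The receptive field on the input at this output position is [17 0 10]. Elementwise product with the kernel and sum: 17·-1 + 0·-1.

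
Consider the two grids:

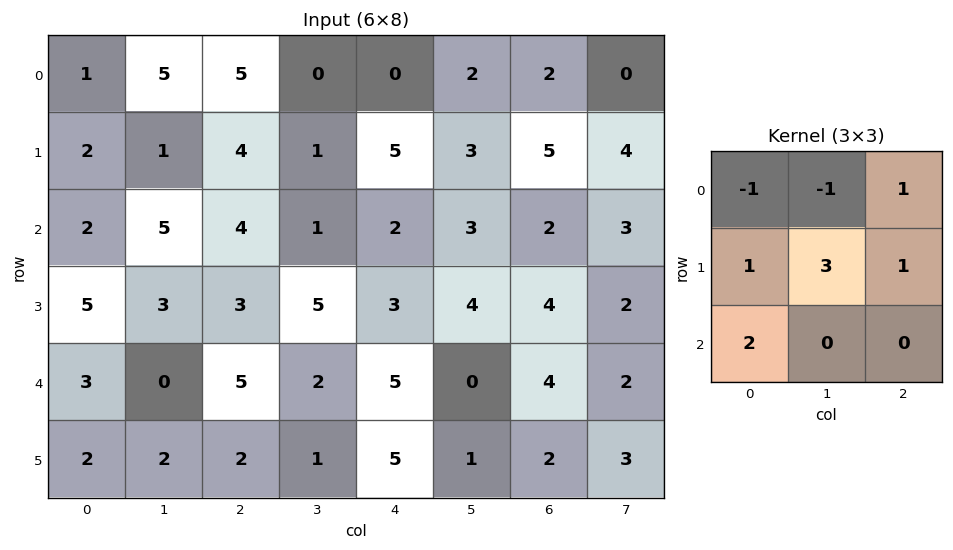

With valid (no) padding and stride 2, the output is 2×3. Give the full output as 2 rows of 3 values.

12 15 23
20 28 26

Output[0,0]: The receptive field on the input at this output position is [1 5 5 / 2 1 4 / 2 5 4]. Elementwise product with the kernel and sum: 1·-1 + 5·-1 + 5·1 + 2·1 + 1·3 + 4·1 + 2·2.
Output[0,1]: The receptive field on the input at this output position is [5 0 0 / 4 1 5 / 4 1 2]. Elementwise product with the kernel and sum: 5·-1 + 0·-1 + 0·1 + 4·1 + 1·3 + 5·1 + 4·2.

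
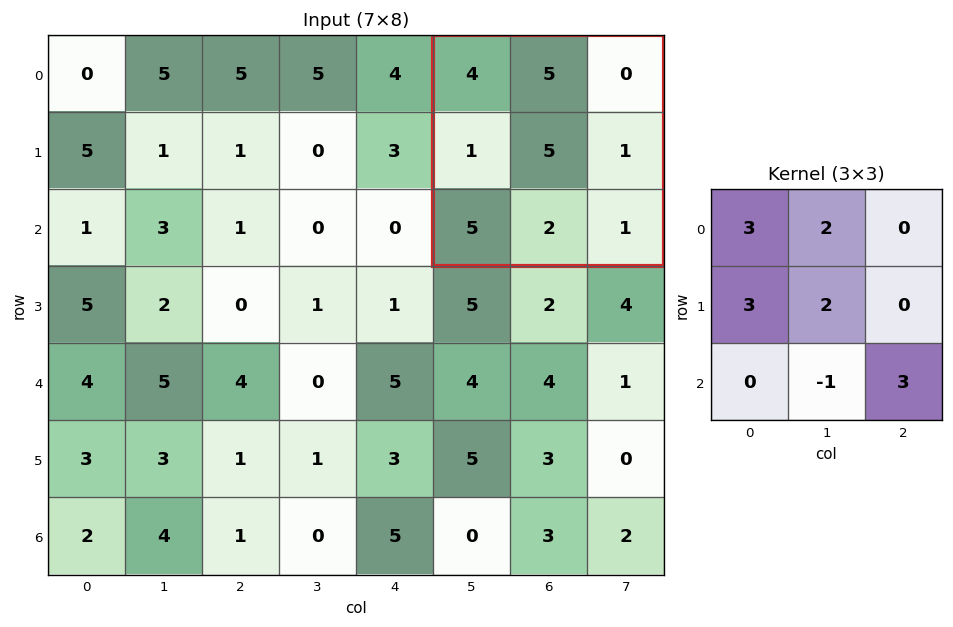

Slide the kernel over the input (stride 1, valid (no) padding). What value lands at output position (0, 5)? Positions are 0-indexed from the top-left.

The receptive field on the input at this output position is [4 5 0 / 1 5 1 / 5 2 1]. Elementwise product with the kernel and sum: 4·3 + 5·2 + 1·3 + 5·2 + 2·-1 + 1·3.

36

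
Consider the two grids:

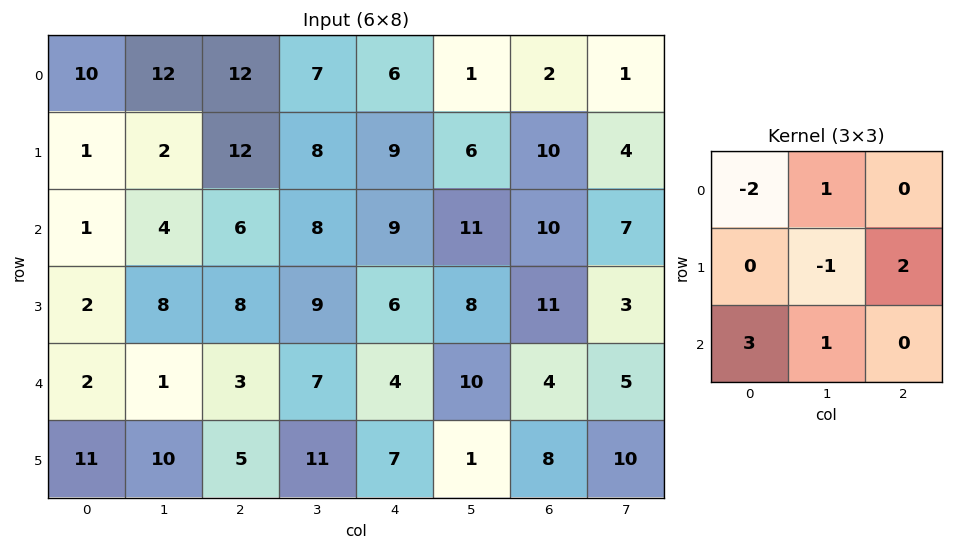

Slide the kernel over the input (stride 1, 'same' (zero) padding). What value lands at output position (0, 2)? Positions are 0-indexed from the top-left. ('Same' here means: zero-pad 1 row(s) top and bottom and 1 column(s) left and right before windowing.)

20

The receptive field on the zero-padded input at this output position is [0 0 0 / 12 12 7 / 2 12 8]. Elementwise product with the kernel and sum: 0·-2 + 0·1 + 12·-1 + 7·2 + 2·3 + 12·1.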